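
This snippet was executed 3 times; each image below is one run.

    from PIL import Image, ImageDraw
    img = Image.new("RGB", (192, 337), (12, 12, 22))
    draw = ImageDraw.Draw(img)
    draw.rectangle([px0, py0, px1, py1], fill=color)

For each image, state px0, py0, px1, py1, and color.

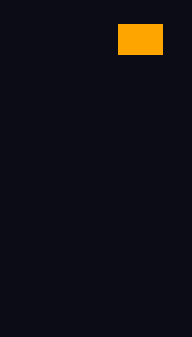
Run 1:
px0 = 118
py0 = 24
px1 = 162
py1 = 54
color = 'orange'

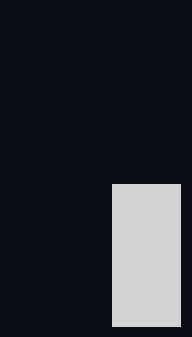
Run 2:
px0 = 112, py0 = 184, px1 = 180, py1 = 326, color = 'lightgray'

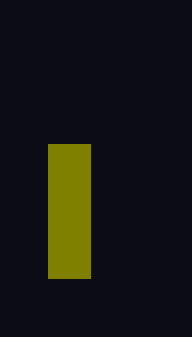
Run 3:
px0 = 48
py0 = 144
px1 = 90
py1 = 278
color = 'olive'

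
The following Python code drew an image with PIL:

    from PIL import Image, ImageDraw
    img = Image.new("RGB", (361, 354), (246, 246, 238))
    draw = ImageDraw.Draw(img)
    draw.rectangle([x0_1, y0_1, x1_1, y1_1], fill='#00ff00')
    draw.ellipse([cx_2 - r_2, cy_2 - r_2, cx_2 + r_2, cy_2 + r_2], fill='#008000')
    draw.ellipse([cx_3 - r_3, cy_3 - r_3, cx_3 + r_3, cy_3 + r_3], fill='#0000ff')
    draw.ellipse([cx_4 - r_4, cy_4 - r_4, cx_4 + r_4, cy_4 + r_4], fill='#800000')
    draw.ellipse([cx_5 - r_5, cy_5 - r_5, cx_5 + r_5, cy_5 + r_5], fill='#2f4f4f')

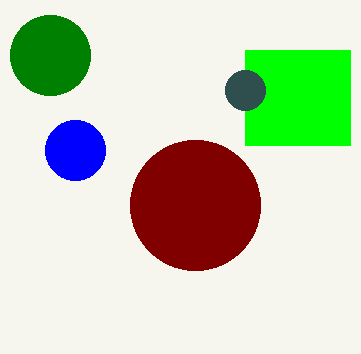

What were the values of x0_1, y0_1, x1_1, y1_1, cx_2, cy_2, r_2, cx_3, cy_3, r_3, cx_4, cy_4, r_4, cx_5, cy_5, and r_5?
x0_1 = 245, y0_1 = 50, x1_1 = 350, y1_1 = 145, cx_2 = 50, cy_2 = 55, r_2 = 40, cx_3 = 75, cy_3 = 150, r_3 = 30, cx_4 = 195, cy_4 = 205, r_4 = 65, cx_5 = 245, cy_5 = 90, r_5 = 20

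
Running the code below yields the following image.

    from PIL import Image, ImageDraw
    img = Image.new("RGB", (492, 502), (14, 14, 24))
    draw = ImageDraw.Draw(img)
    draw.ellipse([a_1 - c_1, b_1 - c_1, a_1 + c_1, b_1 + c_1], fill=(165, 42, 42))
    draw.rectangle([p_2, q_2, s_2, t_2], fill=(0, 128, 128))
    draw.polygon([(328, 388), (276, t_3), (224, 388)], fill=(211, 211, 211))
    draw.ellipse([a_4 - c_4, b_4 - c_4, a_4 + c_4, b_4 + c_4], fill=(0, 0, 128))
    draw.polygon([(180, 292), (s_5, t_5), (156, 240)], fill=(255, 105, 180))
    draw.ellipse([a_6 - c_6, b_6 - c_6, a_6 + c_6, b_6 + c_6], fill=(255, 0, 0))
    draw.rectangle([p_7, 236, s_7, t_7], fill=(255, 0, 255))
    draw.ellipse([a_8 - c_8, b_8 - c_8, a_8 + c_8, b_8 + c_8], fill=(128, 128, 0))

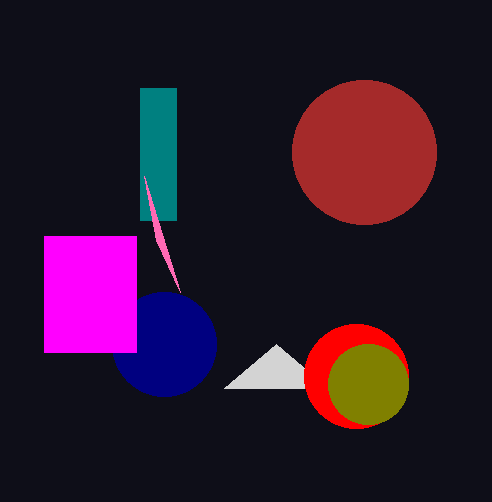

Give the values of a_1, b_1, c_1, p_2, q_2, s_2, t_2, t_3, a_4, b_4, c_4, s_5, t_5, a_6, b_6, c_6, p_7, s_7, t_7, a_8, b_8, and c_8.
a_1 = 364, b_1 = 152, c_1 = 72, p_2 = 140, q_2 = 88, s_2 = 176, t_2 = 220, t_3 = 344, a_4 = 164, b_4 = 344, c_4 = 52, s_5 = 144, t_5 = 176, a_6 = 356, b_6 = 376, c_6 = 52, p_7 = 44, s_7 = 136, t_7 = 352, a_8 = 368, b_8 = 384, c_8 = 40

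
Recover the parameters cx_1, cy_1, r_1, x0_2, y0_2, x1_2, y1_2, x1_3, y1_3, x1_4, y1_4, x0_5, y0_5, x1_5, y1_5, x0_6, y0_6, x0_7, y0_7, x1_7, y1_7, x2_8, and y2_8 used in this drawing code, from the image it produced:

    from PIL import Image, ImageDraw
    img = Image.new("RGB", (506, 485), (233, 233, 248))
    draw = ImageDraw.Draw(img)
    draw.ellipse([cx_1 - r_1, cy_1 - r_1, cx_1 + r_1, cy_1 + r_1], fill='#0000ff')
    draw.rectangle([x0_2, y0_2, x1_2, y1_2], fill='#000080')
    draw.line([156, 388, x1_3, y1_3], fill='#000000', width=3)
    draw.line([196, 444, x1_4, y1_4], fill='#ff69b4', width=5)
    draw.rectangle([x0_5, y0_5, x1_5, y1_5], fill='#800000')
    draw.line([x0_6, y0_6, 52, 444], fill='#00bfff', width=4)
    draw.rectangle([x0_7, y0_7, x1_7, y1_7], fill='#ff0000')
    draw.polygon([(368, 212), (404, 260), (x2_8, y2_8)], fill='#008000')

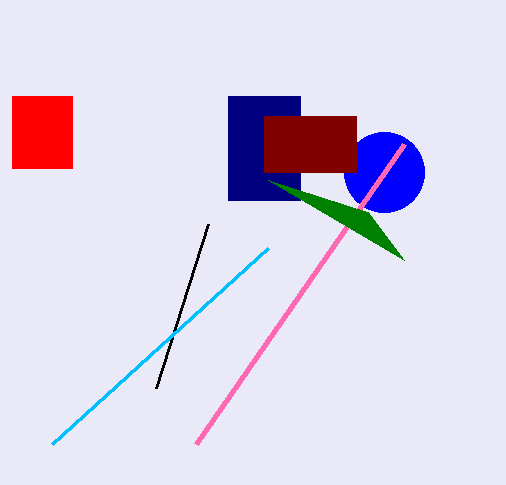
cx_1 = 384; cy_1 = 172; r_1 = 40; x0_2 = 228; y0_2 = 96; x1_2 = 300; y1_2 = 200; x1_3 = 208; y1_3 = 224; x1_4 = 404; y1_4 = 144; x0_5 = 264; y0_5 = 116; x1_5 = 356; y1_5 = 172; x0_6 = 268; y0_6 = 248; x0_7 = 12; y0_7 = 96; x1_7 = 72; y1_7 = 168; x2_8 = 268; y2_8 = 180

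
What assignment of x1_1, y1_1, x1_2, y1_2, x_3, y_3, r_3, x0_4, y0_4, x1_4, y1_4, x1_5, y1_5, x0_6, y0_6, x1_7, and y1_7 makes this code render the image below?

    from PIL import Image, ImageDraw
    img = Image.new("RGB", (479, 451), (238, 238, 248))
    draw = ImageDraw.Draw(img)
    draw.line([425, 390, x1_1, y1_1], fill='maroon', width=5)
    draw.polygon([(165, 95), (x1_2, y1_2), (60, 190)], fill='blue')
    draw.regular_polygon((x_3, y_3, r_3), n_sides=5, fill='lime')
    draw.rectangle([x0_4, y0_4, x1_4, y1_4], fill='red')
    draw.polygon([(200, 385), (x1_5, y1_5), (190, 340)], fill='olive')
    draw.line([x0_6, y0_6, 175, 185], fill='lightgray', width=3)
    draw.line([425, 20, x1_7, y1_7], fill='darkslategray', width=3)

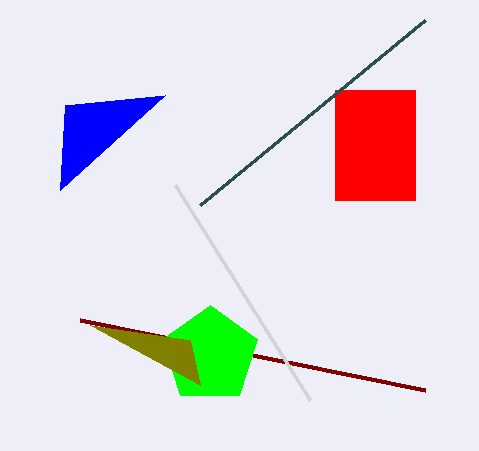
x1_1 = 80
y1_1 = 320
x1_2 = 65
y1_2 = 105
x_3 = 210
y_3 = 355
r_3 = 50
x0_4 = 335
y0_4 = 90
x1_4 = 415
y1_4 = 200
x1_5 = 90
y1_5 = 325
x0_6 = 310
y0_6 = 400
x1_7 = 200
y1_7 = 205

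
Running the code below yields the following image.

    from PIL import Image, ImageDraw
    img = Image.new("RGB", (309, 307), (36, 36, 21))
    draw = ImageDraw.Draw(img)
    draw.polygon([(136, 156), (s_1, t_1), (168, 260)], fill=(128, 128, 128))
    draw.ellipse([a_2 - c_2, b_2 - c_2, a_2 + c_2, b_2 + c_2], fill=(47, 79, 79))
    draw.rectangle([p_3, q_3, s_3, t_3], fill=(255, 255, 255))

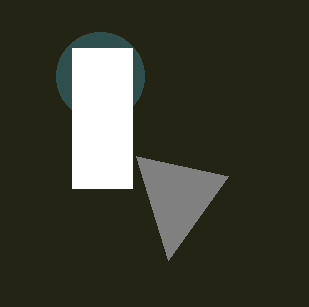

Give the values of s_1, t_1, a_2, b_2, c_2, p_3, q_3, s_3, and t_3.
s_1 = 228
t_1 = 176
a_2 = 100
b_2 = 76
c_2 = 44
p_3 = 72
q_3 = 48
s_3 = 132
t_3 = 188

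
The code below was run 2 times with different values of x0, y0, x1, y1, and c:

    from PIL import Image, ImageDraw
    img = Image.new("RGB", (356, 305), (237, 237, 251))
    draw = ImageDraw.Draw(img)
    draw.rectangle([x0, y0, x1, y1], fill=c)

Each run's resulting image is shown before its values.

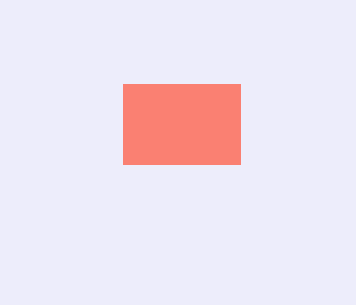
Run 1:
x0 = 123, y0 = 84, x1 = 240, y1 = 164, c = 'salmon'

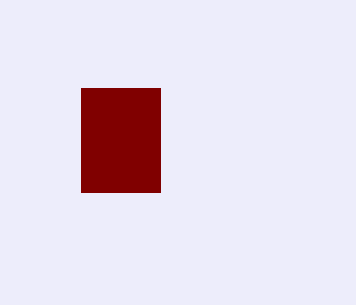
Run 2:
x0 = 81; y0 = 88; x1 = 160; y1 = 192; c = 'maroon'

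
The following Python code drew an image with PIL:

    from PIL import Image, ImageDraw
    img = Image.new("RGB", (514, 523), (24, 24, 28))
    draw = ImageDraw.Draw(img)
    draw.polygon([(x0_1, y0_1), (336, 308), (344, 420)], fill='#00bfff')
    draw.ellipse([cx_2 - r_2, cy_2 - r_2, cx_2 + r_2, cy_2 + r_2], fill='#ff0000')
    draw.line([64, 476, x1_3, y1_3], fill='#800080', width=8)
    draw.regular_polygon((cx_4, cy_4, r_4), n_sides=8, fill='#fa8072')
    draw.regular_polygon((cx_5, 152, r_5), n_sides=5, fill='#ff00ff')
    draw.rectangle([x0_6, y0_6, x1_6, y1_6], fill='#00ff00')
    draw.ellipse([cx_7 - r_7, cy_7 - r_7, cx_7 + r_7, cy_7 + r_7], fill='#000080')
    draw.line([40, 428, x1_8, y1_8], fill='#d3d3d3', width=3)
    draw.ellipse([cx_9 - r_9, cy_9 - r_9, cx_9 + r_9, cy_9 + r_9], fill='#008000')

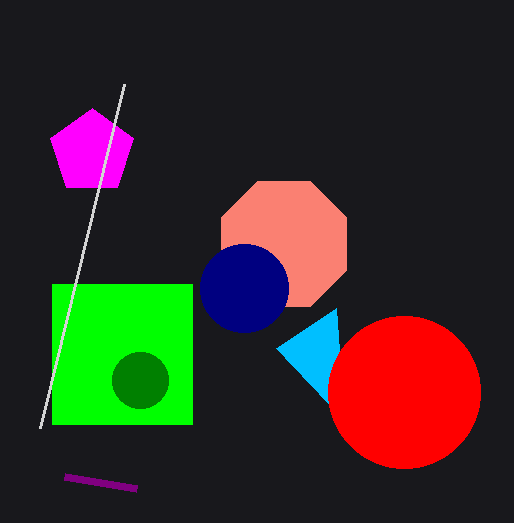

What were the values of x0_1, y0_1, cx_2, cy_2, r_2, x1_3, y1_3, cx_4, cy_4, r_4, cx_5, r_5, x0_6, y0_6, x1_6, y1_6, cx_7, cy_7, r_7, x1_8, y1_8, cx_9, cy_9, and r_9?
x0_1 = 276, y0_1 = 348, cx_2 = 404, cy_2 = 392, r_2 = 76, x1_3 = 136, y1_3 = 488, cx_4 = 284, cy_4 = 244, r_4 = 68, cx_5 = 92, r_5 = 44, x0_6 = 52, y0_6 = 284, x1_6 = 192, y1_6 = 424, cx_7 = 244, cy_7 = 288, r_7 = 44, x1_8 = 124, y1_8 = 84, cx_9 = 140, cy_9 = 380, r_9 = 28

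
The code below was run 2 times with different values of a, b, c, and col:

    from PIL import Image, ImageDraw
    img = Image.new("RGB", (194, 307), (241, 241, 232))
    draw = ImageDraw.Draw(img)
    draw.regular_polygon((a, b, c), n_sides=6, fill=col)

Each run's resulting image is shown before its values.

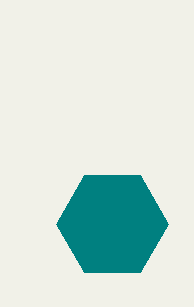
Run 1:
a = 112; b = 224; c = 56; col = 'teal'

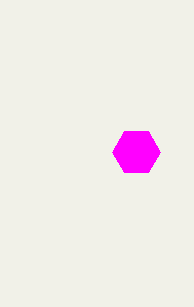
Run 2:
a = 136; b = 152; c = 24; col = 'magenta'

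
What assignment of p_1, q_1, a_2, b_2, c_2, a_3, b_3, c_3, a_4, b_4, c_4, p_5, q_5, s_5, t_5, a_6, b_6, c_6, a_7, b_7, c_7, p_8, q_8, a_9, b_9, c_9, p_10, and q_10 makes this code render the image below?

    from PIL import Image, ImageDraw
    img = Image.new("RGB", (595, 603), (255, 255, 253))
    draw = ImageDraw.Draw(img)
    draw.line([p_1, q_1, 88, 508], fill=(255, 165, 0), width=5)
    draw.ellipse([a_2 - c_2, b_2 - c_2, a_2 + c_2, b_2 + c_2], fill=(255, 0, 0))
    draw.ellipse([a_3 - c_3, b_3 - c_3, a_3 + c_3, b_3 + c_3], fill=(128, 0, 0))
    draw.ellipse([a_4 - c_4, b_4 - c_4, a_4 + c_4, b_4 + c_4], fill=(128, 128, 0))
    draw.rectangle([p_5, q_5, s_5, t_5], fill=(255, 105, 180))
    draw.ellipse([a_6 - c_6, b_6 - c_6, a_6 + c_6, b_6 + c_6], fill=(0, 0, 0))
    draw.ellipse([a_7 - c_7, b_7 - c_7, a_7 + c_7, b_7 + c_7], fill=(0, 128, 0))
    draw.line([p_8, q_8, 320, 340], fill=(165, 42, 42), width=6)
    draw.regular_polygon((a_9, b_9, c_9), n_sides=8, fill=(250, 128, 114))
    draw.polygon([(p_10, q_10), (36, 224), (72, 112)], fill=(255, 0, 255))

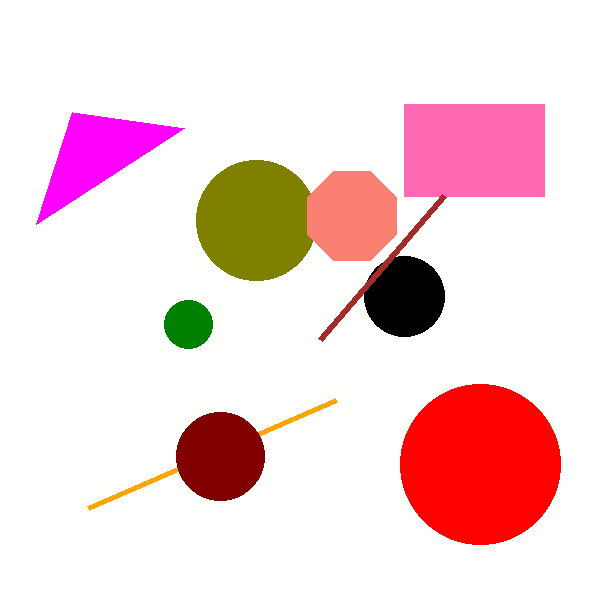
p_1 = 336
q_1 = 400
a_2 = 480
b_2 = 464
c_2 = 80
a_3 = 220
b_3 = 456
c_3 = 44
a_4 = 256
b_4 = 220
c_4 = 60
p_5 = 404
q_5 = 104
s_5 = 544
t_5 = 196
a_6 = 404
b_6 = 296
c_6 = 40
a_7 = 188
b_7 = 324
c_7 = 24
p_8 = 444
q_8 = 196
a_9 = 352
b_9 = 216
c_9 = 48
p_10 = 184
q_10 = 128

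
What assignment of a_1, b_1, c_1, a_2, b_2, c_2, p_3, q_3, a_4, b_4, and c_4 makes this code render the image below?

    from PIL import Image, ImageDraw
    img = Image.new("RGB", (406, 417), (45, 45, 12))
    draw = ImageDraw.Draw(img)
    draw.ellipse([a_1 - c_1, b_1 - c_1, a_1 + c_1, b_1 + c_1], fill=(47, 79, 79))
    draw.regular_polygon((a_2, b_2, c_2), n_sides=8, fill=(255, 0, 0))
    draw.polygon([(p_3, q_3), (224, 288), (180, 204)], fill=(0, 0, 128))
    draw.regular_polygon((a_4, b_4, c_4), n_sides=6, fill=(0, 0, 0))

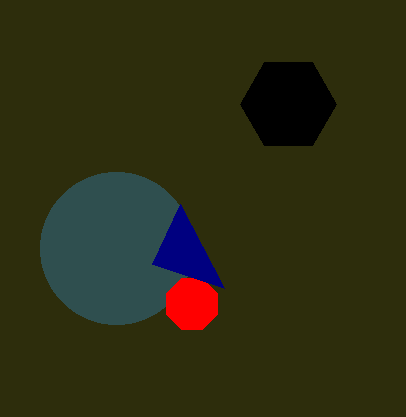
a_1 = 116; b_1 = 248; c_1 = 76; a_2 = 192; b_2 = 304; c_2 = 28; p_3 = 152; q_3 = 264; a_4 = 288; b_4 = 104; c_4 = 48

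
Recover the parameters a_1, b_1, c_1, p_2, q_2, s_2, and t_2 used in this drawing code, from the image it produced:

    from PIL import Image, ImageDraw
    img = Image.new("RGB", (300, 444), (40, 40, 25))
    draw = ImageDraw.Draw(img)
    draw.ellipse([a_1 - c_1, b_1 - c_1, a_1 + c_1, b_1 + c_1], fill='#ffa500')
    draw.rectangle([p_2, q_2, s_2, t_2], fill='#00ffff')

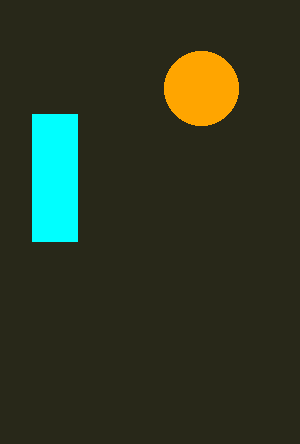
a_1 = 201; b_1 = 88; c_1 = 37; p_2 = 32; q_2 = 114; s_2 = 77; t_2 = 241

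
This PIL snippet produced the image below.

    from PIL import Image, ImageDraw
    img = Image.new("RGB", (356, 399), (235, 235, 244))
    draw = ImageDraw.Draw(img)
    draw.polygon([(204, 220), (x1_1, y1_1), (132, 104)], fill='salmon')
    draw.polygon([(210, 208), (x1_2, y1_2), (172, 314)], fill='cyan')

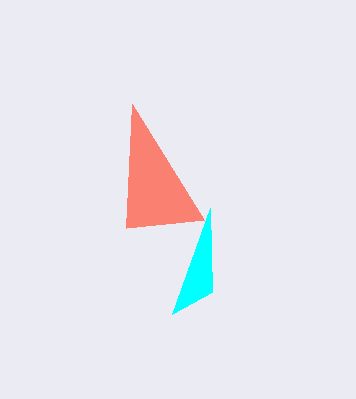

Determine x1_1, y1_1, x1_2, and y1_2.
x1_1 = 126, y1_1 = 228, x1_2 = 212, y1_2 = 292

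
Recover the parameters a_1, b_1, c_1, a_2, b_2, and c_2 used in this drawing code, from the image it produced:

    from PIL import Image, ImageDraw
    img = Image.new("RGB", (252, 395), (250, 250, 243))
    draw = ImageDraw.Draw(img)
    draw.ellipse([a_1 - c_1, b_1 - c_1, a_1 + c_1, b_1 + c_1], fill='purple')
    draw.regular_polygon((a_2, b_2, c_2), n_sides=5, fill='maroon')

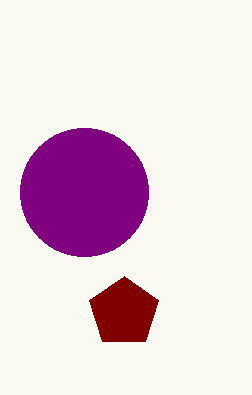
a_1 = 84; b_1 = 192; c_1 = 64; a_2 = 124; b_2 = 312; c_2 = 36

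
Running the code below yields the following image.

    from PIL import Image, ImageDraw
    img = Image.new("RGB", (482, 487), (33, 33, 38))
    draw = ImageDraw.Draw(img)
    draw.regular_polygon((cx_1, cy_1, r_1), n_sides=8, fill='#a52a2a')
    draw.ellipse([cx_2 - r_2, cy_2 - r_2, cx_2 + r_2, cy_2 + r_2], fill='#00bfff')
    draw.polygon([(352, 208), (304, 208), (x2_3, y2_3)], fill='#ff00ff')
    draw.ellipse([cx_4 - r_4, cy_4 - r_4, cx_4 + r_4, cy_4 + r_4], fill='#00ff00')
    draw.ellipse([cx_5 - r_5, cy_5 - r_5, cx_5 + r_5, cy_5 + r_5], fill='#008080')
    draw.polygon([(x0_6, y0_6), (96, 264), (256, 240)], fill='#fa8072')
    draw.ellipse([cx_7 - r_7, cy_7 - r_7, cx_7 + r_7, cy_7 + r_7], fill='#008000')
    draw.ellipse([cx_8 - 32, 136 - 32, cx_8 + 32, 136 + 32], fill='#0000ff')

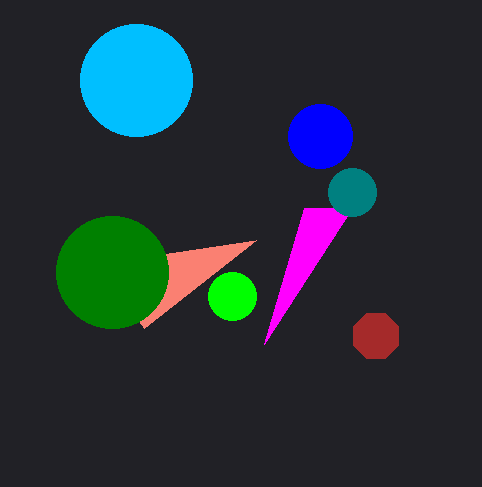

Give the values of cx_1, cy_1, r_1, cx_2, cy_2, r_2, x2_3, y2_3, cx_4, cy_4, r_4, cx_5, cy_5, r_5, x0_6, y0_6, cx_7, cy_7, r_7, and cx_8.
cx_1 = 376, cy_1 = 336, r_1 = 24, cx_2 = 136, cy_2 = 80, r_2 = 56, x2_3 = 264, y2_3 = 344, cx_4 = 232, cy_4 = 296, r_4 = 24, cx_5 = 352, cy_5 = 192, r_5 = 24, x0_6 = 144, y0_6 = 328, cx_7 = 112, cy_7 = 272, r_7 = 56, cx_8 = 320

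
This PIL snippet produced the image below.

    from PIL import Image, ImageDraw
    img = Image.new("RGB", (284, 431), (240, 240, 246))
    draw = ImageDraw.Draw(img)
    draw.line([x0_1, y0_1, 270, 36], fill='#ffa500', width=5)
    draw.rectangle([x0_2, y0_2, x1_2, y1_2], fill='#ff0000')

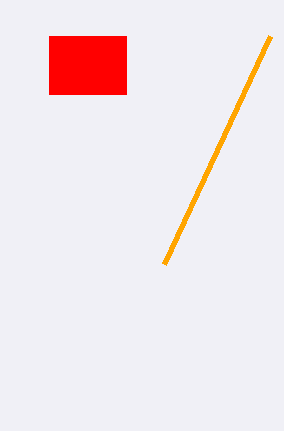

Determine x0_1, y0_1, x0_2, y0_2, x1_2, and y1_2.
x0_1 = 164, y0_1 = 264, x0_2 = 49, y0_2 = 36, x1_2 = 126, y1_2 = 94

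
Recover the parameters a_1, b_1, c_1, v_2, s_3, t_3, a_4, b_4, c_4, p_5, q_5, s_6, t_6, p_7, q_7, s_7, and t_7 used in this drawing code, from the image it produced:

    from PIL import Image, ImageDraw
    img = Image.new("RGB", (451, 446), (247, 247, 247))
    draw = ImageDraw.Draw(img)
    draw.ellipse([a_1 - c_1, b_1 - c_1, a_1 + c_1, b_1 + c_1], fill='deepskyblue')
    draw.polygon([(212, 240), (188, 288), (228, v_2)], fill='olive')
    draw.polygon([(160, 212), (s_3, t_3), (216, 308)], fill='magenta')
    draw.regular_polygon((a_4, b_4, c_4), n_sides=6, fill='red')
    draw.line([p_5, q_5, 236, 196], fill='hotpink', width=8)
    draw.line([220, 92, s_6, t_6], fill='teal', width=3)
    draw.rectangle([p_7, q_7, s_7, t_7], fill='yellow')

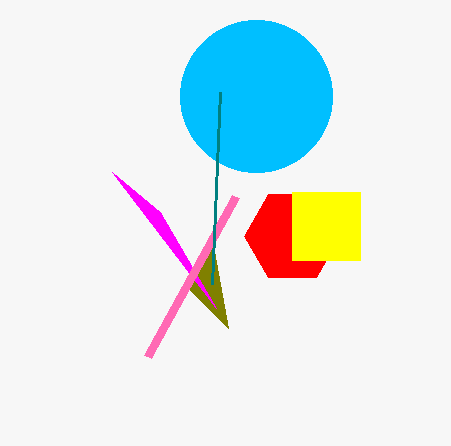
a_1 = 256, b_1 = 96, c_1 = 76, v_2 = 328, s_3 = 112, t_3 = 172, a_4 = 292, b_4 = 236, c_4 = 48, p_5 = 148, q_5 = 356, s_6 = 212, t_6 = 284, p_7 = 292, q_7 = 192, s_7 = 360, t_7 = 260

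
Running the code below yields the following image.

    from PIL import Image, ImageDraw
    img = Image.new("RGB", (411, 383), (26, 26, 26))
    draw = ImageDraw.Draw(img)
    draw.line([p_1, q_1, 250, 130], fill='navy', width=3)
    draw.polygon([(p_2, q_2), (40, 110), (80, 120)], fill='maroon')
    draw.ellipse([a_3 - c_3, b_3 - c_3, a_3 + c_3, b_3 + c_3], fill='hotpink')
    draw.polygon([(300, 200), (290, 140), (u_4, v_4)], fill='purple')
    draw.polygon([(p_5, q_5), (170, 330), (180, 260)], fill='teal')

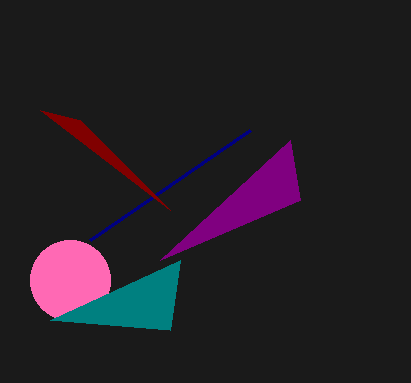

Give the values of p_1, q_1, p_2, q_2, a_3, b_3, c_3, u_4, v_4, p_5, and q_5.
p_1 = 90; q_1 = 240; p_2 = 170; q_2 = 210; a_3 = 70; b_3 = 280; c_3 = 40; u_4 = 160; v_4 = 260; p_5 = 50; q_5 = 320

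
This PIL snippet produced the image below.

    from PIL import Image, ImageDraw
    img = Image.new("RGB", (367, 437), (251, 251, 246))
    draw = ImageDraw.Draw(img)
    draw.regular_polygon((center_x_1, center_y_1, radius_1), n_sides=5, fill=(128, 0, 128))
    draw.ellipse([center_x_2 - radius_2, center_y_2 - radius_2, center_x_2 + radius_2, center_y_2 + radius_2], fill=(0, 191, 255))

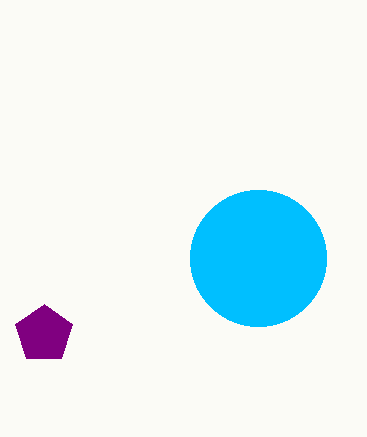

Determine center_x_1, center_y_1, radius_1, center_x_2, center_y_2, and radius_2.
center_x_1 = 44
center_y_1 = 334
radius_1 = 30
center_x_2 = 258
center_y_2 = 258
radius_2 = 68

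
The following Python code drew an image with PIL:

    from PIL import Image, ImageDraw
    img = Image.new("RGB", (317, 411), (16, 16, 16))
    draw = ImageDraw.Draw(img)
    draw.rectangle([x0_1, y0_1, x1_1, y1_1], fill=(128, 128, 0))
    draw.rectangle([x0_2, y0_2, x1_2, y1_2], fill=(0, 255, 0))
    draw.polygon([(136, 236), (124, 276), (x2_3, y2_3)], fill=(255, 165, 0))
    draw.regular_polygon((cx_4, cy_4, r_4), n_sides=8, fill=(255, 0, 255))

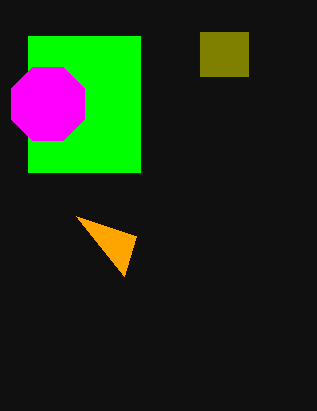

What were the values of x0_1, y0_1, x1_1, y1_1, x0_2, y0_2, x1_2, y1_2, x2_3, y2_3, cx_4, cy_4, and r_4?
x0_1 = 200
y0_1 = 32
x1_1 = 248
y1_1 = 76
x0_2 = 28
y0_2 = 36
x1_2 = 140
y1_2 = 172
x2_3 = 76
y2_3 = 216
cx_4 = 48
cy_4 = 104
r_4 = 40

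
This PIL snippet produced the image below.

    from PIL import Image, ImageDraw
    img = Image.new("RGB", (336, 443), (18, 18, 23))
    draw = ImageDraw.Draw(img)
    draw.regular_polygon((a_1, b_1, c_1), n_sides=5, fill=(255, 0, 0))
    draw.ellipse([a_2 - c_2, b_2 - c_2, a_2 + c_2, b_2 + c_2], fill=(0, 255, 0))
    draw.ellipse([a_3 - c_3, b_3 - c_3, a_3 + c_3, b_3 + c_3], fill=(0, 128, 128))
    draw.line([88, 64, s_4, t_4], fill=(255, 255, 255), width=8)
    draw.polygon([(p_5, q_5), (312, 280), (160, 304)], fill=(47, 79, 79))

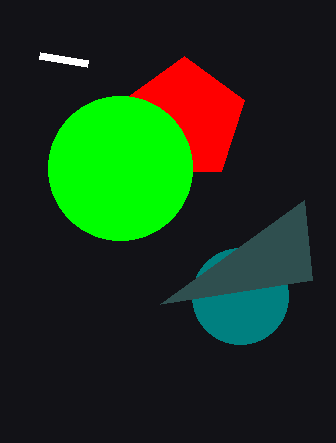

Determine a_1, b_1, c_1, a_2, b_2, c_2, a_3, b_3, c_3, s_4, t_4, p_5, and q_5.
a_1 = 184
b_1 = 120
c_1 = 64
a_2 = 120
b_2 = 168
c_2 = 72
a_3 = 240
b_3 = 296
c_3 = 48
s_4 = 40
t_4 = 56
p_5 = 304
q_5 = 200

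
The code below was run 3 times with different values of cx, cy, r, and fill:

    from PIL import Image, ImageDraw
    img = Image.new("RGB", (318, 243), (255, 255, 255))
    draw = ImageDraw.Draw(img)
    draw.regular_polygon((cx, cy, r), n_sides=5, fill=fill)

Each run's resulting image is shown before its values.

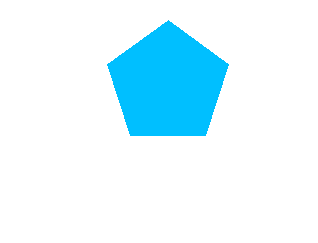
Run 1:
cx = 168
cy = 84
r = 64
fill = 'deepskyblue'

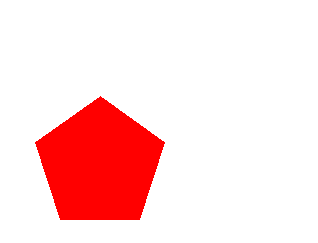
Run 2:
cx = 100
cy = 164
r = 68
fill = 'red'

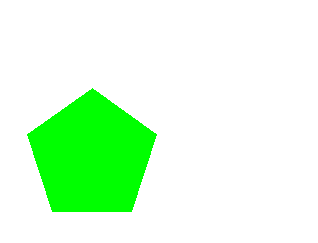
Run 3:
cx = 92
cy = 156
r = 68
fill = 'lime'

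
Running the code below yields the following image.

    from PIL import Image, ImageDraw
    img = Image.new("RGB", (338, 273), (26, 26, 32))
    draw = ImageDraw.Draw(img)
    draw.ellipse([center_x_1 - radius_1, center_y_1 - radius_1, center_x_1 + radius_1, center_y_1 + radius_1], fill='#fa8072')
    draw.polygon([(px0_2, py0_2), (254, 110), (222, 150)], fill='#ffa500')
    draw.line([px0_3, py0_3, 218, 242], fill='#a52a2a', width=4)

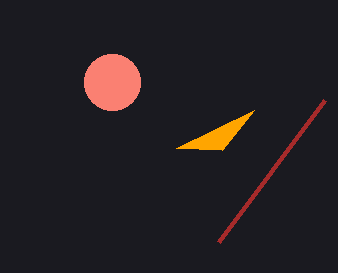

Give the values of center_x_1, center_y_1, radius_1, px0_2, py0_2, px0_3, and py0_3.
center_x_1 = 112; center_y_1 = 82; radius_1 = 28; px0_2 = 176; py0_2 = 148; px0_3 = 324; py0_3 = 100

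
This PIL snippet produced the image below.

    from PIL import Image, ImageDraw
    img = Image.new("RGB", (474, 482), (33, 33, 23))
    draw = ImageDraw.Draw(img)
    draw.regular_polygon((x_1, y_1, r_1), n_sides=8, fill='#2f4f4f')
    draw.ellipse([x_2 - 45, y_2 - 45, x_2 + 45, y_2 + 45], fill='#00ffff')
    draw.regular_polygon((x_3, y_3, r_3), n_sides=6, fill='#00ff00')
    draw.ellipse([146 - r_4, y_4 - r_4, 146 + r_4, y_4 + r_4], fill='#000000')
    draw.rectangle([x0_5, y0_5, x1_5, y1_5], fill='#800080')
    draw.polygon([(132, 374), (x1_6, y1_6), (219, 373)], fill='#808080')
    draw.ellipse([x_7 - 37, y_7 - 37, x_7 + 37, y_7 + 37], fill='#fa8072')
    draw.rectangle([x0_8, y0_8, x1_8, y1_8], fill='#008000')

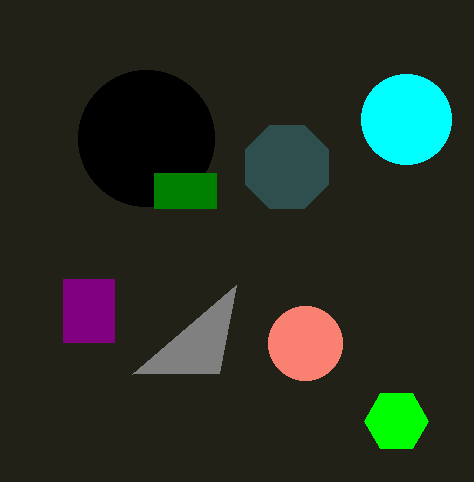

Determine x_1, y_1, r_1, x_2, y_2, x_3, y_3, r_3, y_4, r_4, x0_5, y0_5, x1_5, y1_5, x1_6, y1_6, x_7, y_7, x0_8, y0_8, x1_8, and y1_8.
x_1 = 287; y_1 = 167; r_1 = 45; x_2 = 406; y_2 = 119; x_3 = 396; y_3 = 421; r_3 = 32; y_4 = 138; r_4 = 68; x0_5 = 63; y0_5 = 279; x1_5 = 114; y1_5 = 342; x1_6 = 236; y1_6 = 285; x_7 = 305; y_7 = 343; x0_8 = 154; y0_8 = 173; x1_8 = 216; y1_8 = 208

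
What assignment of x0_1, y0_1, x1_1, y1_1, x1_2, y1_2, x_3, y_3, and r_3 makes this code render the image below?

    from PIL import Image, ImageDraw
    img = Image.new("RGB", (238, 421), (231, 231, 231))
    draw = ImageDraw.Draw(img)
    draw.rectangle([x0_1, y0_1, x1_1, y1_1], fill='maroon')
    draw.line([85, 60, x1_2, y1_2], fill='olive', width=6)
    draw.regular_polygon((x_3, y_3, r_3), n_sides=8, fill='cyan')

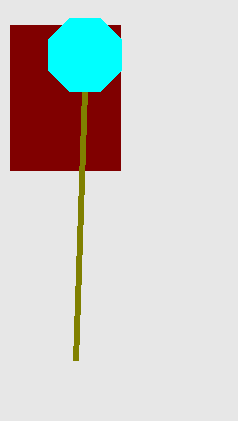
x0_1 = 10; y0_1 = 25; x1_1 = 120; y1_1 = 170; x1_2 = 75; y1_2 = 360; x_3 = 85; y_3 = 55; r_3 = 40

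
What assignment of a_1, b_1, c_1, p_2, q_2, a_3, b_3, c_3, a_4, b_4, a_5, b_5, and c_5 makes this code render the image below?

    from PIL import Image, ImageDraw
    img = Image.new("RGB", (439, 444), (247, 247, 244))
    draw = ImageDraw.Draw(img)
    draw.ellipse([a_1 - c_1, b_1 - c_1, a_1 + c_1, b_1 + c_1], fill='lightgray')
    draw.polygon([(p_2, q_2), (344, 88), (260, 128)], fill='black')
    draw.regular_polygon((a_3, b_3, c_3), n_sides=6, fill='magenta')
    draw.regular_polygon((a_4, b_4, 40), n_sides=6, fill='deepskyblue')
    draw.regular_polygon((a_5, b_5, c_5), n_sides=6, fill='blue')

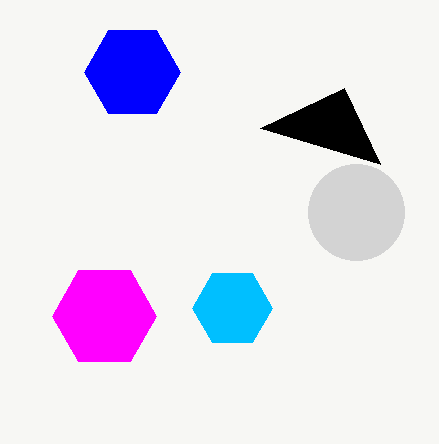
a_1 = 356, b_1 = 212, c_1 = 48, p_2 = 380, q_2 = 164, a_3 = 104, b_3 = 316, c_3 = 52, a_4 = 232, b_4 = 308, a_5 = 132, b_5 = 72, c_5 = 48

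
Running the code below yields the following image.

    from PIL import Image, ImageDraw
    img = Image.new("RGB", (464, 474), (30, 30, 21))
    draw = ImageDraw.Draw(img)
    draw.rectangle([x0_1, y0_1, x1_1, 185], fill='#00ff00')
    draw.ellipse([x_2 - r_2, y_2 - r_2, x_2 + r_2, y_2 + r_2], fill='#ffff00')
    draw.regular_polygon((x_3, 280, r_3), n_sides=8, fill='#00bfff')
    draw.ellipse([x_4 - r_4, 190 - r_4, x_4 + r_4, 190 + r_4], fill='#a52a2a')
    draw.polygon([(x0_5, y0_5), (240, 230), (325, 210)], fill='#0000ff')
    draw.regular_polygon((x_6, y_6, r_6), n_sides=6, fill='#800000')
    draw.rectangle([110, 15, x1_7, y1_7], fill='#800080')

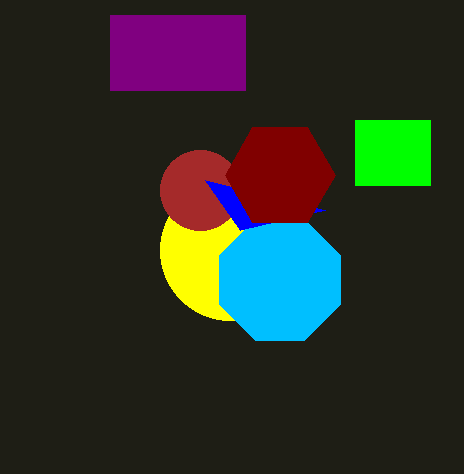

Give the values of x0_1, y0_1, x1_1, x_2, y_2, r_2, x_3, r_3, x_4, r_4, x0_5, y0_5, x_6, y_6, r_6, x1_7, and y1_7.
x0_1 = 355, y0_1 = 120, x1_1 = 430, x_2 = 230, y_2 = 250, r_2 = 70, x_3 = 280, r_3 = 65, x_4 = 200, r_4 = 40, x0_5 = 205, y0_5 = 180, x_6 = 280, y_6 = 175, r_6 = 55, x1_7 = 245, y1_7 = 90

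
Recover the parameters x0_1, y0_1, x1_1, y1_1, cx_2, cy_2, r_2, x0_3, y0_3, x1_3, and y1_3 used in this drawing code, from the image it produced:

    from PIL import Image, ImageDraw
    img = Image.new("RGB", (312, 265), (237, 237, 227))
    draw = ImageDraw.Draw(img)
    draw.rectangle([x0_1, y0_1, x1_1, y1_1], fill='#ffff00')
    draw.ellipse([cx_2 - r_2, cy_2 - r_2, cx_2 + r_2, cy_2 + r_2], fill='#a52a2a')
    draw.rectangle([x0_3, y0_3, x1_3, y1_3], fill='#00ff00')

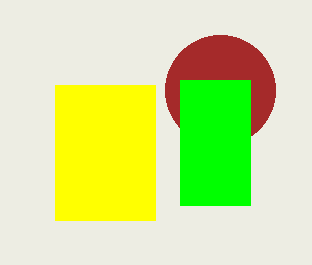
x0_1 = 55, y0_1 = 85, x1_1 = 155, y1_1 = 220, cx_2 = 220, cy_2 = 90, r_2 = 55, x0_3 = 180, y0_3 = 80, x1_3 = 250, y1_3 = 205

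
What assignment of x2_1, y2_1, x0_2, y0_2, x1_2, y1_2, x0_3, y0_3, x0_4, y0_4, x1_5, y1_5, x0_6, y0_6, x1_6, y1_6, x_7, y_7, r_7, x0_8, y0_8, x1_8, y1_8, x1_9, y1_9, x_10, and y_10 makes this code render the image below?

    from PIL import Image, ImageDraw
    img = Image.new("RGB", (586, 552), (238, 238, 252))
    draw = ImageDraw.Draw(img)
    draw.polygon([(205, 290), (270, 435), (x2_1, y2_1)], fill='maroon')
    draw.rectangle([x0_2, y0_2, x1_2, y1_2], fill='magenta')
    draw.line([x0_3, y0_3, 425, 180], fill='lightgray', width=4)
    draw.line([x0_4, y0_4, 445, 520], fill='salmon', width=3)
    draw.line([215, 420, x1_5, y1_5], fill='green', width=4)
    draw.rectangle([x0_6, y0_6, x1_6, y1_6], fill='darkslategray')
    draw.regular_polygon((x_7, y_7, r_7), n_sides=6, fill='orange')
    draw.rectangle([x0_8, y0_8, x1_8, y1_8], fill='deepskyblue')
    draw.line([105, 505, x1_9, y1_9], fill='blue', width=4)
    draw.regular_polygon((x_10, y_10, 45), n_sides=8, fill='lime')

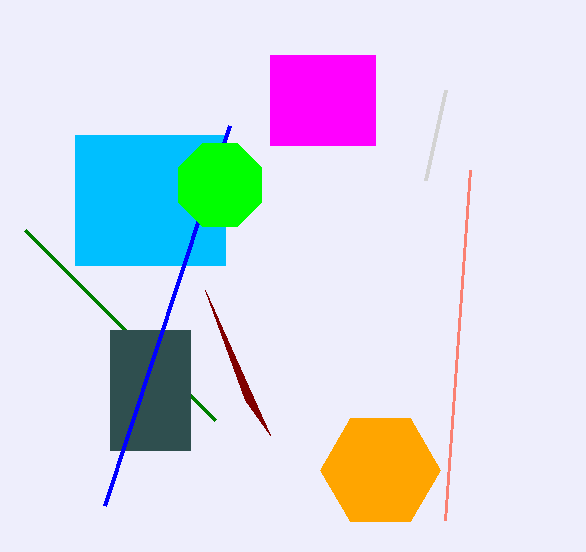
x2_1 = 245
y2_1 = 400
x0_2 = 270
y0_2 = 55
x1_2 = 375
y1_2 = 145
x0_3 = 445
y0_3 = 90
x0_4 = 470
y0_4 = 170
x1_5 = 25
y1_5 = 230
x0_6 = 110
y0_6 = 330
x1_6 = 190
y1_6 = 450
x_7 = 380
y_7 = 470
r_7 = 60
x0_8 = 75
y0_8 = 135
x1_8 = 225
y1_8 = 265
x1_9 = 230
y1_9 = 125
x_10 = 220
y_10 = 185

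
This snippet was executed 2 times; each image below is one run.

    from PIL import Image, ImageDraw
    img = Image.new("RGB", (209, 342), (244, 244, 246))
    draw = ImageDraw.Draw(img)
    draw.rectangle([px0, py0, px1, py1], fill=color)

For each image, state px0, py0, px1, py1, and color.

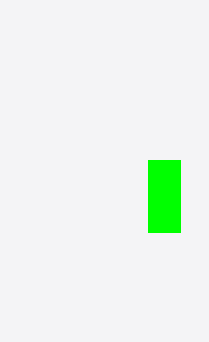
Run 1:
px0 = 148; py0 = 160; px1 = 180; py1 = 232; color = 'lime'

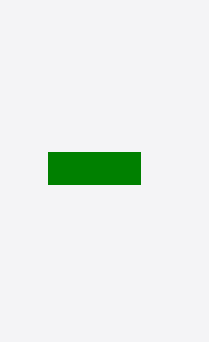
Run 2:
px0 = 48, py0 = 152, px1 = 140, py1 = 184, color = 'green'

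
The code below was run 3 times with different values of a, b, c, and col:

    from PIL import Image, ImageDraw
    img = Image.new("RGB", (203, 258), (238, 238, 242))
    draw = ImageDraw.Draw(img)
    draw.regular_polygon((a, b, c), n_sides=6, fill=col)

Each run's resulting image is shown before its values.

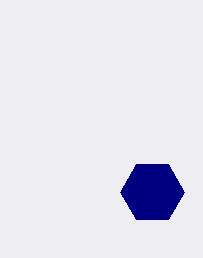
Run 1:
a = 152; b = 192; c = 32; col = 'navy'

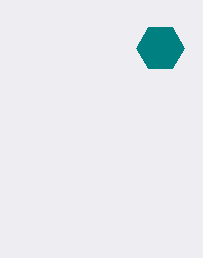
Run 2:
a = 160, b = 48, c = 24, col = 'teal'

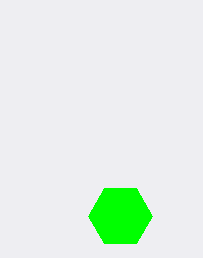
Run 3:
a = 120; b = 216; c = 32; col = 'lime'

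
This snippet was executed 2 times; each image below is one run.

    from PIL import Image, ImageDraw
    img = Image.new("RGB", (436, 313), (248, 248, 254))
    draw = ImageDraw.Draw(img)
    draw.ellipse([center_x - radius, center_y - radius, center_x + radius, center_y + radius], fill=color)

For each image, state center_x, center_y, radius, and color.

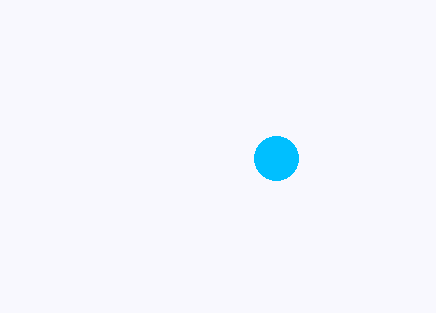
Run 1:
center_x = 276
center_y = 158
radius = 22
color = 'deepskyblue'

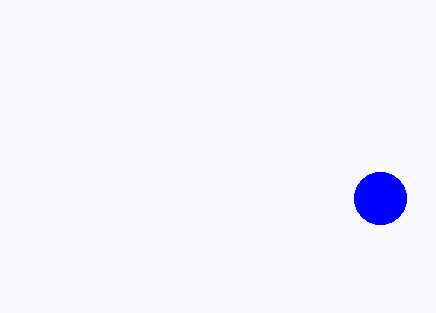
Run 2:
center_x = 380
center_y = 198
radius = 26
color = 'blue'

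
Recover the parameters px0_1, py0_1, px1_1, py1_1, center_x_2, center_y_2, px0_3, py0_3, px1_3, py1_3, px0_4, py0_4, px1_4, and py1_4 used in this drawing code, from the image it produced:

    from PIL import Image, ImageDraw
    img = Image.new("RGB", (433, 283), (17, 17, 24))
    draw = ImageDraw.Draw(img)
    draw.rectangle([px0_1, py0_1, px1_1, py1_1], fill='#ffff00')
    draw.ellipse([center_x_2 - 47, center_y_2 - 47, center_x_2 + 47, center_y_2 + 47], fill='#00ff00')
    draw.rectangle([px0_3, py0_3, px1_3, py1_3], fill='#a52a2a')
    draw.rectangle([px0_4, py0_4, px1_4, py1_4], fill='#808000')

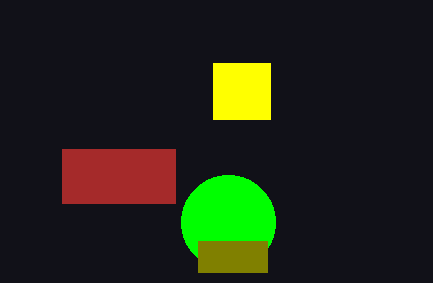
px0_1 = 213
py0_1 = 63
px1_1 = 270
py1_1 = 119
center_x_2 = 228
center_y_2 = 222
px0_3 = 62
py0_3 = 149
px1_3 = 175
py1_3 = 203
px0_4 = 198
py0_4 = 241
px1_4 = 267
py1_4 = 272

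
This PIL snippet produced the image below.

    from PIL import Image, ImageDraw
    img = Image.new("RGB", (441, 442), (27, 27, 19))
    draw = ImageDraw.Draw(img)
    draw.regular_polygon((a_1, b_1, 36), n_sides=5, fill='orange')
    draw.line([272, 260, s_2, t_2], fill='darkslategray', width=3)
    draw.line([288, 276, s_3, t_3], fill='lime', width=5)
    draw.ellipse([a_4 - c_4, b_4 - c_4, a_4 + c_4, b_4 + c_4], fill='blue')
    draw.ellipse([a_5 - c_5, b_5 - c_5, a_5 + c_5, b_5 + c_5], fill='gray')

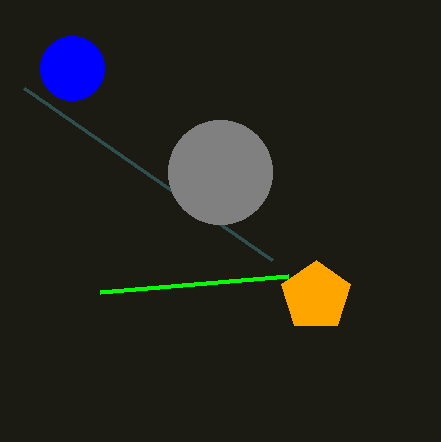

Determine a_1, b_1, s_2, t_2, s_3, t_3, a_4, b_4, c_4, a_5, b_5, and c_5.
a_1 = 316; b_1 = 296; s_2 = 24; t_2 = 88; s_3 = 100; t_3 = 292; a_4 = 72; b_4 = 68; c_4 = 32; a_5 = 220; b_5 = 172; c_5 = 52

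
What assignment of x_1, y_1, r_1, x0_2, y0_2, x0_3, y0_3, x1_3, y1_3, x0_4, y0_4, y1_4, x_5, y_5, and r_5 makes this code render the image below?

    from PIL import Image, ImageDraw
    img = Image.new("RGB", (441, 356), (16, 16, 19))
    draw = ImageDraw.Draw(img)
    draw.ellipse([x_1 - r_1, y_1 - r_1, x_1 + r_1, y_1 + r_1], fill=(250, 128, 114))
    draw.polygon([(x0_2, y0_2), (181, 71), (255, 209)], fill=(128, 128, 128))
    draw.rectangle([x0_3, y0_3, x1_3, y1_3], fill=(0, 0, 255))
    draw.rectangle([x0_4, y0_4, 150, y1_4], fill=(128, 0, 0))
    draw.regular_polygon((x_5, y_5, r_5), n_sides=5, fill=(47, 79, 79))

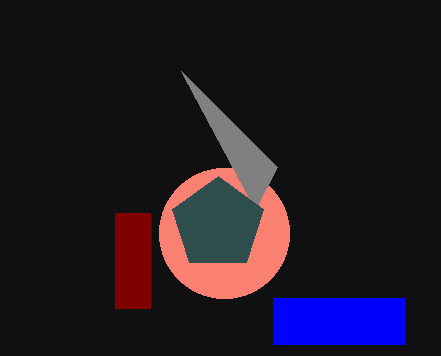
x_1 = 224; y_1 = 233; r_1 = 65; x0_2 = 277; y0_2 = 167; x0_3 = 273; y0_3 = 298; x1_3 = 405; y1_3 = 344; x0_4 = 115; y0_4 = 213; y1_4 = 308; x_5 = 218; y_5 = 224; r_5 = 48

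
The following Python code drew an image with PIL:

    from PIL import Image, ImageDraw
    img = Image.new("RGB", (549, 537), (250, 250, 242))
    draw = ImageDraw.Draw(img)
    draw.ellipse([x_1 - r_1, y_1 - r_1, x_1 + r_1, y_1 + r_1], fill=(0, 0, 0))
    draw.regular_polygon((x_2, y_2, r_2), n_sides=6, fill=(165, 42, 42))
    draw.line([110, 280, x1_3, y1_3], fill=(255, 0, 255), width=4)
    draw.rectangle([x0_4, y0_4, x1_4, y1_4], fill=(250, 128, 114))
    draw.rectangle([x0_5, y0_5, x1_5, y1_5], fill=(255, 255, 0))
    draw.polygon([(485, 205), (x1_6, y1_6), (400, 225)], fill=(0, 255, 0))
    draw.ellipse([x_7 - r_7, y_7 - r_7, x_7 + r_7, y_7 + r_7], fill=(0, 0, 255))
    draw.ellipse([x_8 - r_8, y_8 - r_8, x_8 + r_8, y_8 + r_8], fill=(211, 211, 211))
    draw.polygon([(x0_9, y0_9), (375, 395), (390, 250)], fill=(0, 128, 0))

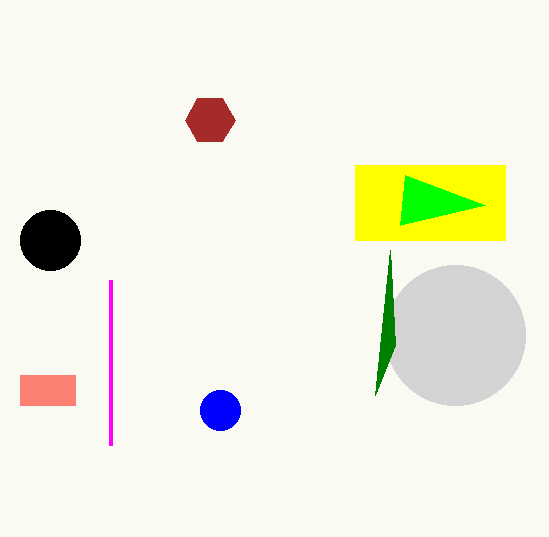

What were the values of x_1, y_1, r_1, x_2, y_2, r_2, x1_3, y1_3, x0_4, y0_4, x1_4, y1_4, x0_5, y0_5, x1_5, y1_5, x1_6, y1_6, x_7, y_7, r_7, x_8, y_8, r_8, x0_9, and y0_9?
x_1 = 50, y_1 = 240, r_1 = 30, x_2 = 210, y_2 = 120, r_2 = 25, x1_3 = 110, y1_3 = 445, x0_4 = 20, y0_4 = 375, x1_4 = 75, y1_4 = 405, x0_5 = 355, y0_5 = 165, x1_5 = 505, y1_5 = 240, x1_6 = 405, y1_6 = 175, x_7 = 220, y_7 = 410, r_7 = 20, x_8 = 455, y_8 = 335, r_8 = 70, x0_9 = 395, y0_9 = 345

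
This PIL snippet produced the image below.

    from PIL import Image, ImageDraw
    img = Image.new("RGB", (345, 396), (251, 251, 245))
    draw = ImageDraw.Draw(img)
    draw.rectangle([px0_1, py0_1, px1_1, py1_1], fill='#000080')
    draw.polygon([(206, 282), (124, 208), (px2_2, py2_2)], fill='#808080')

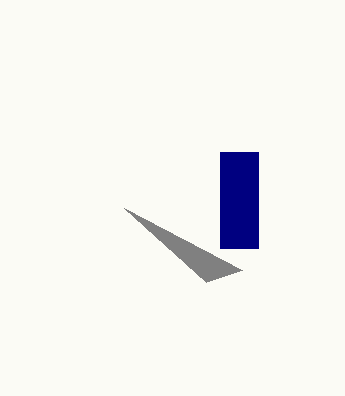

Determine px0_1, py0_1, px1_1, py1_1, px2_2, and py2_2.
px0_1 = 220
py0_1 = 152
px1_1 = 258
py1_1 = 248
px2_2 = 242
py2_2 = 270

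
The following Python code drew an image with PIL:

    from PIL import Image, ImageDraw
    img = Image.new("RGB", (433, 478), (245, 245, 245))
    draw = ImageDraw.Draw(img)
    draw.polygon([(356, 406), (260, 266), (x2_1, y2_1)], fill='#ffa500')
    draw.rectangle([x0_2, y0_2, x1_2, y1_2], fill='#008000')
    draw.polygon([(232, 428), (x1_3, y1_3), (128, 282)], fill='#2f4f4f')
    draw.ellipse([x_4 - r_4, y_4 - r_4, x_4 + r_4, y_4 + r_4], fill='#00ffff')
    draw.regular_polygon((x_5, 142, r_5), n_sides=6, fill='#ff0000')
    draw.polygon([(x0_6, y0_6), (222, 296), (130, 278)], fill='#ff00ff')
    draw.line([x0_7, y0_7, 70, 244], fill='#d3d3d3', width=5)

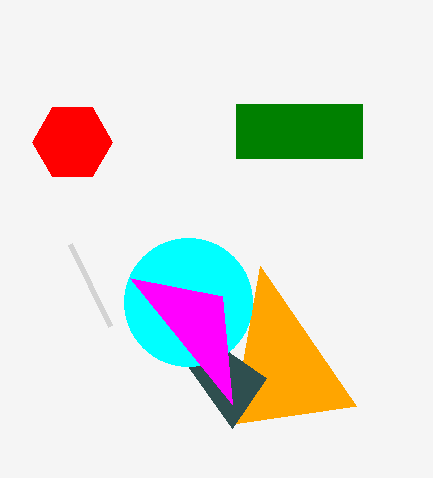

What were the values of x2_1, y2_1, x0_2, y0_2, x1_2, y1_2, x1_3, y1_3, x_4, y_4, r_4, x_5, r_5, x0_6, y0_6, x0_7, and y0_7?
x2_1 = 232; y2_1 = 424; x0_2 = 236; y0_2 = 104; x1_2 = 362; y1_2 = 158; x1_3 = 266; y1_3 = 378; x_4 = 188; y_4 = 302; r_4 = 64; x_5 = 72; r_5 = 40; x0_6 = 232; y0_6 = 404; x0_7 = 110; y0_7 = 326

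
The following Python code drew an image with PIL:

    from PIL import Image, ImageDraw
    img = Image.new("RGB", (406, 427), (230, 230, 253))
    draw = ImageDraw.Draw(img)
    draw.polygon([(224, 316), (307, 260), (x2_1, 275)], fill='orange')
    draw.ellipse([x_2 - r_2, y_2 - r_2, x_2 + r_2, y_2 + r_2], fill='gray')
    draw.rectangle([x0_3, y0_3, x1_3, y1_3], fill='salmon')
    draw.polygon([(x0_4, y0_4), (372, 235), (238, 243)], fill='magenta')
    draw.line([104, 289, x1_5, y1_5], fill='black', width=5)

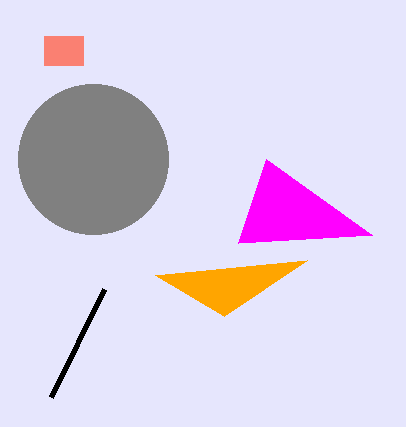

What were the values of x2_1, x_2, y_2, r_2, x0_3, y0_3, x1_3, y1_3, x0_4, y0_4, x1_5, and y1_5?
x2_1 = 155, x_2 = 93, y_2 = 159, r_2 = 75, x0_3 = 44, y0_3 = 36, x1_3 = 83, y1_3 = 65, x0_4 = 266, y0_4 = 159, x1_5 = 51, y1_5 = 397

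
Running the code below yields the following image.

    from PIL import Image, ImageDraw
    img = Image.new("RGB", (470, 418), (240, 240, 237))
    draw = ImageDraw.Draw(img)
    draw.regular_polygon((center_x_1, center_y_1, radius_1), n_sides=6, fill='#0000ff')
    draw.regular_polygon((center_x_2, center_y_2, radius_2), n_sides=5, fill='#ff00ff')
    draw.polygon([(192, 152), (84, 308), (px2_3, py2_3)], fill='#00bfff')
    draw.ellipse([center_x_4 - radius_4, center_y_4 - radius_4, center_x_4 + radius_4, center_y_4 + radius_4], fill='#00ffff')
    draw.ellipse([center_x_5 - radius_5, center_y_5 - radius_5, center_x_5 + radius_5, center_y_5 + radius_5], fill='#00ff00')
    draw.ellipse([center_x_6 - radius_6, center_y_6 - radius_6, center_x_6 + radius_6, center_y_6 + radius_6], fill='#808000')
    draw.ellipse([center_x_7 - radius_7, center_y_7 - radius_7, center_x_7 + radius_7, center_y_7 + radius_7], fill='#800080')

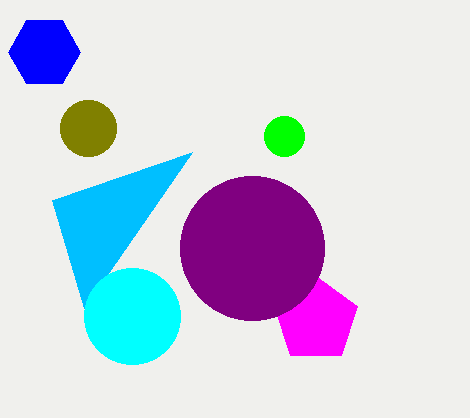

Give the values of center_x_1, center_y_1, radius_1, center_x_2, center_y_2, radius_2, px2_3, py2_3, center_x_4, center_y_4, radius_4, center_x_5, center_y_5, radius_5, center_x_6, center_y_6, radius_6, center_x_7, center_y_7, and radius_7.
center_x_1 = 44
center_y_1 = 52
radius_1 = 36
center_x_2 = 316
center_y_2 = 320
radius_2 = 44
px2_3 = 52
py2_3 = 200
center_x_4 = 132
center_y_4 = 316
radius_4 = 48
center_x_5 = 284
center_y_5 = 136
radius_5 = 20
center_x_6 = 88
center_y_6 = 128
radius_6 = 28
center_x_7 = 252
center_y_7 = 248
radius_7 = 72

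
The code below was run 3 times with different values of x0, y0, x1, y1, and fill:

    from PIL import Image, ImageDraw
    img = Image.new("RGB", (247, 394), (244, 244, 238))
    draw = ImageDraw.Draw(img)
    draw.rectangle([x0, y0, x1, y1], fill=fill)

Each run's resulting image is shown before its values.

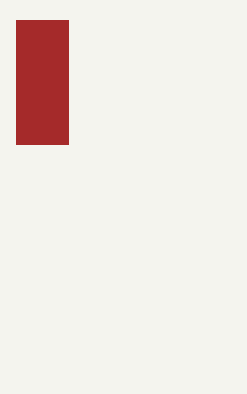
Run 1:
x0 = 16, y0 = 20, x1 = 68, y1 = 144, fill = 'brown'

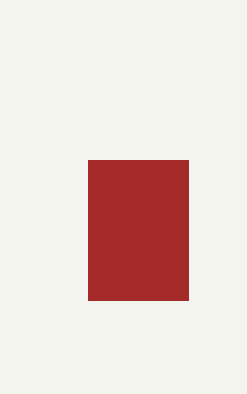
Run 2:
x0 = 88
y0 = 160
x1 = 188
y1 = 300
fill = 'brown'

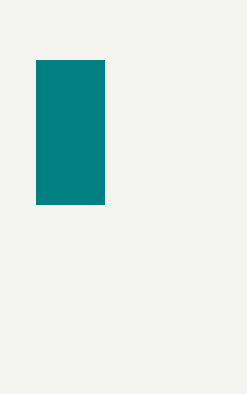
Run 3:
x0 = 36, y0 = 60, x1 = 104, y1 = 204, fill = 'teal'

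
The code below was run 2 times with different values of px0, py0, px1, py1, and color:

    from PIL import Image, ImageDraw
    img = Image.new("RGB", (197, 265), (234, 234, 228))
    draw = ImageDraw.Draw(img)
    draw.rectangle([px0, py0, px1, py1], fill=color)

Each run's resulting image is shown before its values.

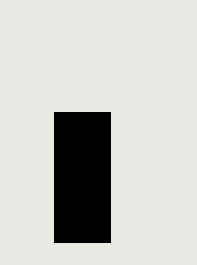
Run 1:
px0 = 54; py0 = 112; px1 = 110; py1 = 242; color = 'black'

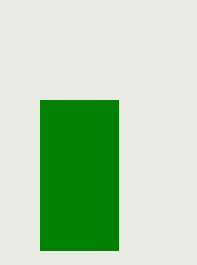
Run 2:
px0 = 40
py0 = 100
px1 = 118
py1 = 250
color = 'green'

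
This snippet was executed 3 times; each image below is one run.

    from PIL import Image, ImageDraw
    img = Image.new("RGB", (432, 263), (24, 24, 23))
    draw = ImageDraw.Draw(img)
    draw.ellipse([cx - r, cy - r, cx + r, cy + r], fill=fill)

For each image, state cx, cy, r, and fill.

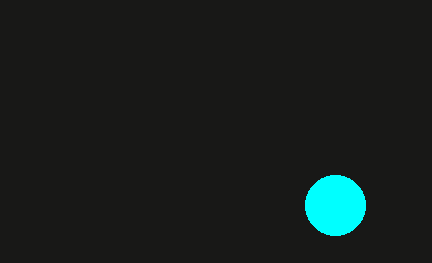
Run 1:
cx = 335, cy = 205, r = 30, fill = 'cyan'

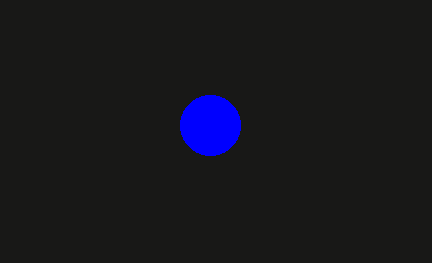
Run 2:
cx = 210
cy = 125
r = 30
fill = 'blue'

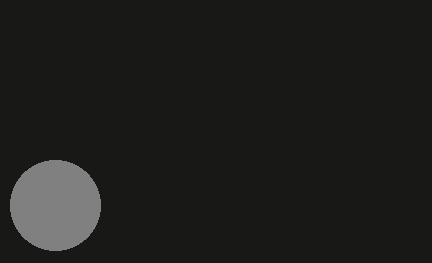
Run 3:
cx = 55; cy = 205; r = 45; fill = 'gray'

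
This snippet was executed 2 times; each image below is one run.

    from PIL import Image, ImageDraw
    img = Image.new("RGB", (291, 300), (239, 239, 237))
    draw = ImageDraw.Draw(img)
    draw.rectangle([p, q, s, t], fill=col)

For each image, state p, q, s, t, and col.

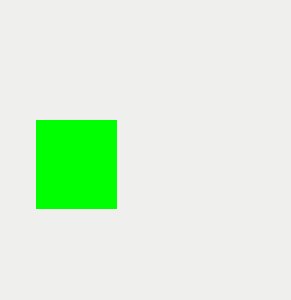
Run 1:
p = 36; q = 120; s = 116; t = 208; col = 'lime'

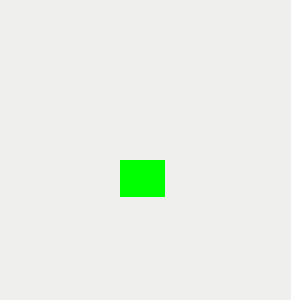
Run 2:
p = 120
q = 160
s = 164
t = 196
col = 'lime'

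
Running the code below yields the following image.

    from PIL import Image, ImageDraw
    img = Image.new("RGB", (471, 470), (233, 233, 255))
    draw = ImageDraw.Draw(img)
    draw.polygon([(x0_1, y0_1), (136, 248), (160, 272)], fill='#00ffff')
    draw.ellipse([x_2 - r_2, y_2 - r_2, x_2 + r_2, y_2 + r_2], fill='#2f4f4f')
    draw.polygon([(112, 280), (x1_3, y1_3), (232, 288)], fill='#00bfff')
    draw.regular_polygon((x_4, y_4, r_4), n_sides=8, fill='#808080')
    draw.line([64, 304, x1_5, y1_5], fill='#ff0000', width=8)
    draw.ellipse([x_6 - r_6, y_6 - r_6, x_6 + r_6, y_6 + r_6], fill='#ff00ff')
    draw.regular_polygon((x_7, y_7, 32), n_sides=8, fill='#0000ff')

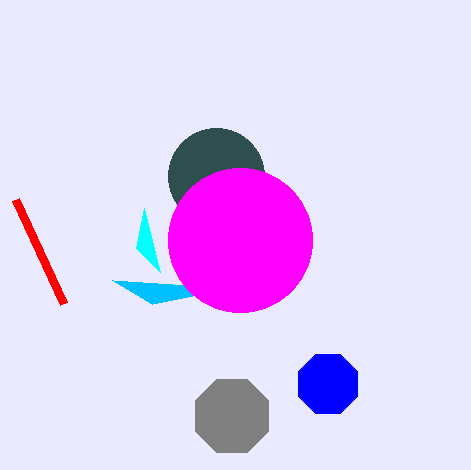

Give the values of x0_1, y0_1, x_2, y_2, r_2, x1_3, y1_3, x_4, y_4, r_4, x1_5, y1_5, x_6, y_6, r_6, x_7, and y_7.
x0_1 = 144, y0_1 = 208, x_2 = 216, y_2 = 176, r_2 = 48, x1_3 = 152, y1_3 = 304, x_4 = 232, y_4 = 416, r_4 = 40, x1_5 = 16, y1_5 = 200, x_6 = 240, y_6 = 240, r_6 = 72, x_7 = 328, y_7 = 384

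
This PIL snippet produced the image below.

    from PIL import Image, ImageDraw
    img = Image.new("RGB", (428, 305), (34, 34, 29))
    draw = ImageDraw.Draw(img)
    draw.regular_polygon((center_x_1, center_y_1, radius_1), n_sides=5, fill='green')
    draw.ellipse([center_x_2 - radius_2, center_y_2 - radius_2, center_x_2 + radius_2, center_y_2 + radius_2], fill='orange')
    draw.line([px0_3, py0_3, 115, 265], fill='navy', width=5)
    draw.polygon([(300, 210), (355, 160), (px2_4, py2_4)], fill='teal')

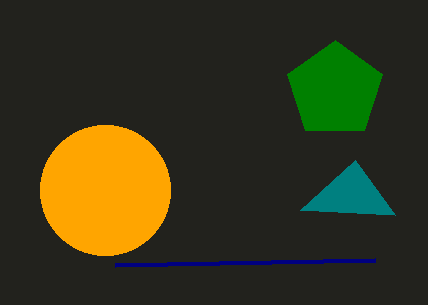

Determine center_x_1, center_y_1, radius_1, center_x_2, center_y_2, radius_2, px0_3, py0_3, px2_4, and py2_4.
center_x_1 = 335; center_y_1 = 90; radius_1 = 50; center_x_2 = 105; center_y_2 = 190; radius_2 = 65; px0_3 = 375; py0_3 = 260; px2_4 = 395; py2_4 = 215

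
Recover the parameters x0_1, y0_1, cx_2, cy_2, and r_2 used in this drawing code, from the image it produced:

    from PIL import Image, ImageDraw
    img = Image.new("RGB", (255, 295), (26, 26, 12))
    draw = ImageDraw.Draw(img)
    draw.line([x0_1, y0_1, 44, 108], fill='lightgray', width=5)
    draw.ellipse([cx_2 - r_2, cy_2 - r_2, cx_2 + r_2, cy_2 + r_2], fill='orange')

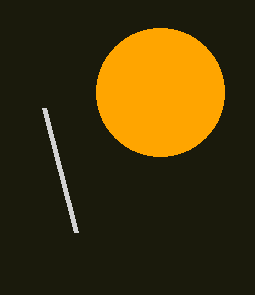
x0_1 = 76; y0_1 = 232; cx_2 = 160; cy_2 = 92; r_2 = 64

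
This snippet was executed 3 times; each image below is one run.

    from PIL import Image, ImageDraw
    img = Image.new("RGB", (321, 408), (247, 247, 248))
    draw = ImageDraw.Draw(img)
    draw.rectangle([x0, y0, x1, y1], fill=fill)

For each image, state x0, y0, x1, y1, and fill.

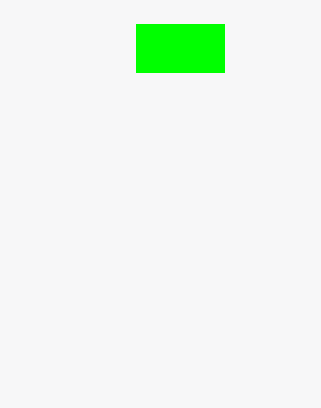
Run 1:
x0 = 136
y0 = 24
x1 = 224
y1 = 72
fill = 'lime'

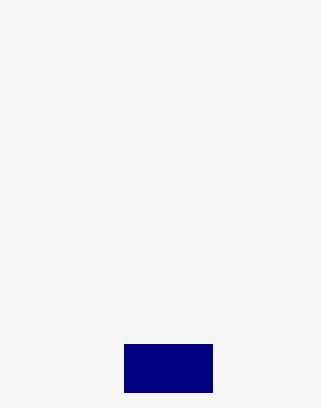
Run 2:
x0 = 124; y0 = 344; x1 = 212; y1 = 392; fill = 'navy'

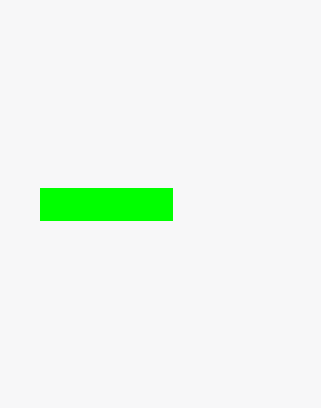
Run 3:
x0 = 40
y0 = 188
x1 = 172
y1 = 220
fill = 'lime'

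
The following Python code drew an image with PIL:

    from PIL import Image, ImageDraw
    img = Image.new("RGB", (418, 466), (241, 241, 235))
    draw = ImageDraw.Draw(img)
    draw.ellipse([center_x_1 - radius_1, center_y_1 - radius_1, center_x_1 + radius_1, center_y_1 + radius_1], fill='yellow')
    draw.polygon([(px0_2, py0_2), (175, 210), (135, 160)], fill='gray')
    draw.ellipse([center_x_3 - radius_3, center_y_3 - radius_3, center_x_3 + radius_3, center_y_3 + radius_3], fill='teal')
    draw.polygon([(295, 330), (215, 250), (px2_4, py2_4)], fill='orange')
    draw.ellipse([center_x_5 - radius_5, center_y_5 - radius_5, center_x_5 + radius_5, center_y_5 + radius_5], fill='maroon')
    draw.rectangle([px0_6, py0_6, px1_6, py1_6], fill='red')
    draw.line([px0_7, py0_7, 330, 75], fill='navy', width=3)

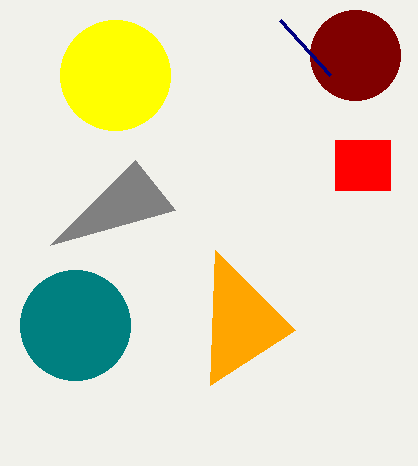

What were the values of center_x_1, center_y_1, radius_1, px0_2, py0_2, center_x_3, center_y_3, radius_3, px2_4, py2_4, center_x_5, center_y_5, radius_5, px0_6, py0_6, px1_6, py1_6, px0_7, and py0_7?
center_x_1 = 115; center_y_1 = 75; radius_1 = 55; px0_2 = 50; py0_2 = 245; center_x_3 = 75; center_y_3 = 325; radius_3 = 55; px2_4 = 210; py2_4 = 385; center_x_5 = 355; center_y_5 = 55; radius_5 = 45; px0_6 = 335; py0_6 = 140; px1_6 = 390; py1_6 = 190; px0_7 = 280; py0_7 = 20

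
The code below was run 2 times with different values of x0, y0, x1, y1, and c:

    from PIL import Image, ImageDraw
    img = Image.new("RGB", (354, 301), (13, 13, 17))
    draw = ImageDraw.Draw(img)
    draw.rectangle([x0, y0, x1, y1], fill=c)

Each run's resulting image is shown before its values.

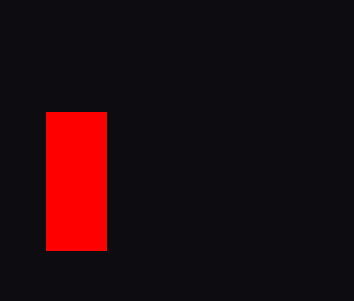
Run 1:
x0 = 46, y0 = 112, x1 = 106, y1 = 250, c = 'red'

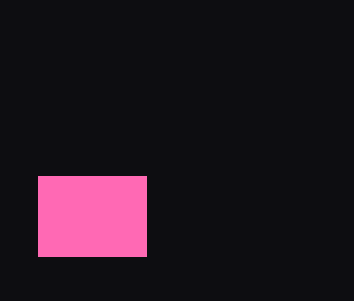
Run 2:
x0 = 38
y0 = 176
x1 = 146
y1 = 256
c = 'hotpink'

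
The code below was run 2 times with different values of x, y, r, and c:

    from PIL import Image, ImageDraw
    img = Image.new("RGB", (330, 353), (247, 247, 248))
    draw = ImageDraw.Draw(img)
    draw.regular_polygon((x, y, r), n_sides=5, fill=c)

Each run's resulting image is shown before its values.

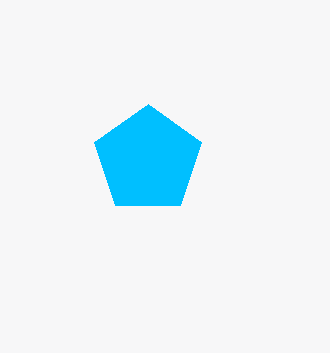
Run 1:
x = 148
y = 160
r = 56
c = 'deepskyblue'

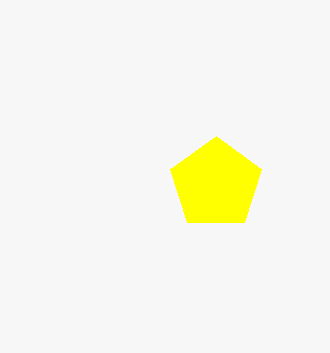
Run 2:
x = 216; y = 184; r = 48; c = 'yellow'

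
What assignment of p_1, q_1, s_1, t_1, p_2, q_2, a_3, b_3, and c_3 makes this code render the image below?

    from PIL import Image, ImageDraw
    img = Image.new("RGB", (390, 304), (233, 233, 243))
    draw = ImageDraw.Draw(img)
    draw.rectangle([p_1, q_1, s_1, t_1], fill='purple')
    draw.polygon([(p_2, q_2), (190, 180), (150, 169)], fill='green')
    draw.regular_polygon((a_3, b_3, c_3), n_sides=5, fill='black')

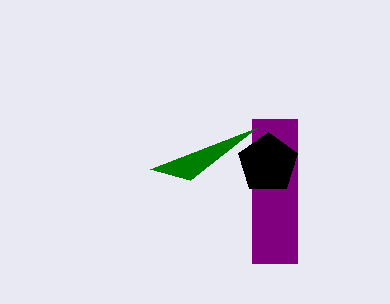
p_1 = 252
q_1 = 119
s_1 = 297
t_1 = 263
p_2 = 256
q_2 = 128
a_3 = 268
b_3 = 163
c_3 = 31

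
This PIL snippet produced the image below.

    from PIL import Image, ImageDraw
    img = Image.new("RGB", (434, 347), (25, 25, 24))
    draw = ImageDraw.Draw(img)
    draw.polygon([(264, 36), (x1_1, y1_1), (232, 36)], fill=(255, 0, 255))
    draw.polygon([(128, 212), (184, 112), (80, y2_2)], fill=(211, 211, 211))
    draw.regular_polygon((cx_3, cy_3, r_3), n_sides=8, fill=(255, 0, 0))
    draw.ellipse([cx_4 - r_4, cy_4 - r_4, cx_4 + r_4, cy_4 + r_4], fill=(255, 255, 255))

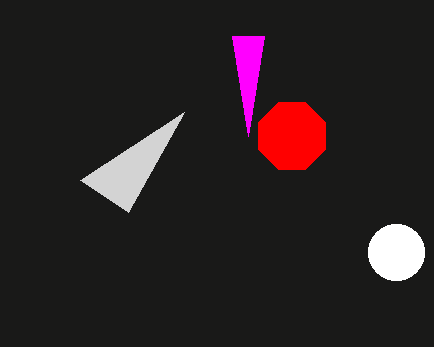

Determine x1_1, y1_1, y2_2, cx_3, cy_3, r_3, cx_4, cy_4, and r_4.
x1_1 = 248
y1_1 = 136
y2_2 = 180
cx_3 = 292
cy_3 = 136
r_3 = 36
cx_4 = 396
cy_4 = 252
r_4 = 28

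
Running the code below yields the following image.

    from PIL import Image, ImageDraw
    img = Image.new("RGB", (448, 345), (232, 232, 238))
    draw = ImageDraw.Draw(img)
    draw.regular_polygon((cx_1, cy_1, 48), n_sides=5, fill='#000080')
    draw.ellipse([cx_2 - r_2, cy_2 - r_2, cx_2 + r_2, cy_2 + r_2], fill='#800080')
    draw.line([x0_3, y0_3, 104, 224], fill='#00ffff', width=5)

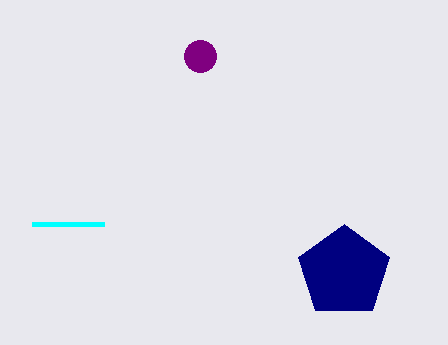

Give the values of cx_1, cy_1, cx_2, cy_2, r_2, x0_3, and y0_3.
cx_1 = 344
cy_1 = 272
cx_2 = 200
cy_2 = 56
r_2 = 16
x0_3 = 32
y0_3 = 224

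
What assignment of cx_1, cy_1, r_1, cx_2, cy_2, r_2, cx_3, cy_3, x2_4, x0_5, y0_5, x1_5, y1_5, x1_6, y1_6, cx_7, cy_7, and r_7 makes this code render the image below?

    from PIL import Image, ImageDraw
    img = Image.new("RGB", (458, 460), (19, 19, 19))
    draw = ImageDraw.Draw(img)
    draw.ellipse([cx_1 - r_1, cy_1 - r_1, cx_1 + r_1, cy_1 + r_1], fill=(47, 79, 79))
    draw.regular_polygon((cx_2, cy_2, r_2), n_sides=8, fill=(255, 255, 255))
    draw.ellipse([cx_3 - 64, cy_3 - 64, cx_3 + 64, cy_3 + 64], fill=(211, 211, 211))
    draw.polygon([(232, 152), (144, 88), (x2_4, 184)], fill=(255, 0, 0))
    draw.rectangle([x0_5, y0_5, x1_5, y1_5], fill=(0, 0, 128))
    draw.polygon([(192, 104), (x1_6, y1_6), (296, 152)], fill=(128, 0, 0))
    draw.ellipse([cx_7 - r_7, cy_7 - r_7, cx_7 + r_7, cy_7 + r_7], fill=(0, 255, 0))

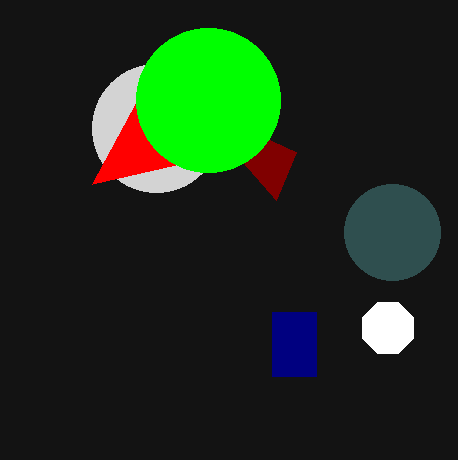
cx_1 = 392, cy_1 = 232, r_1 = 48, cx_2 = 388, cy_2 = 328, r_2 = 28, cx_3 = 156, cy_3 = 128, x2_4 = 92, x0_5 = 272, y0_5 = 312, x1_5 = 316, y1_5 = 376, x1_6 = 276, y1_6 = 200, cx_7 = 208, cy_7 = 100, r_7 = 72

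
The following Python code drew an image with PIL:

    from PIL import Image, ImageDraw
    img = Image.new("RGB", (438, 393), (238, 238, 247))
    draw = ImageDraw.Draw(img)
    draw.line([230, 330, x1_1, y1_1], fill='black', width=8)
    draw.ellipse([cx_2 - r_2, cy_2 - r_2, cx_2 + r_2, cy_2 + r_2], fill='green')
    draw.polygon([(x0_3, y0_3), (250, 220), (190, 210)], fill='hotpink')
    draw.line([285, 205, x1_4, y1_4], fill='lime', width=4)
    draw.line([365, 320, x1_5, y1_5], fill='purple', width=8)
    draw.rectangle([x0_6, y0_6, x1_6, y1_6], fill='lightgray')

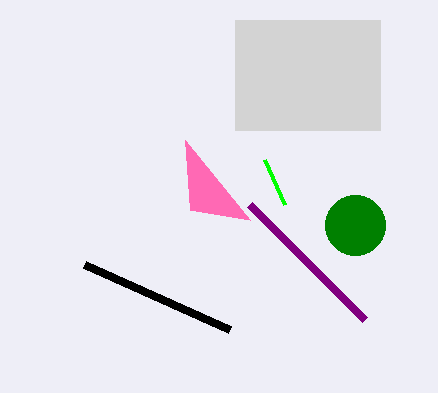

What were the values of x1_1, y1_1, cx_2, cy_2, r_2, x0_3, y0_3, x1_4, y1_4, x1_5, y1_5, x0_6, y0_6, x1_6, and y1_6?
x1_1 = 85
y1_1 = 265
cx_2 = 355
cy_2 = 225
r_2 = 30
x0_3 = 185
y0_3 = 140
x1_4 = 265
y1_4 = 160
x1_5 = 250
y1_5 = 205
x0_6 = 235
y0_6 = 20
x1_6 = 380
y1_6 = 130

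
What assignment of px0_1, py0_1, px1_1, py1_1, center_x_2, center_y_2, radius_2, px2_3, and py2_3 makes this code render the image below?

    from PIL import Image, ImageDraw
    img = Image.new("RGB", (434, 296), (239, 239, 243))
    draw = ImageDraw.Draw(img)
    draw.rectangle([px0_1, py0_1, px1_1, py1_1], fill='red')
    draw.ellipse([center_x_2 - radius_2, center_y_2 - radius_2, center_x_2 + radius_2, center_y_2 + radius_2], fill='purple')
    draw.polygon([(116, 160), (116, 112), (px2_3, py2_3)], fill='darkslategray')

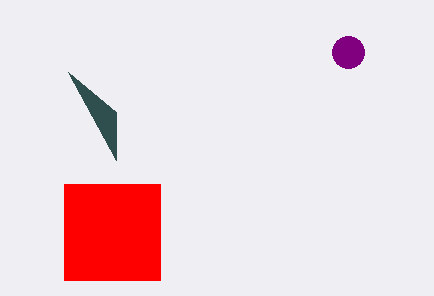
px0_1 = 64; py0_1 = 184; px1_1 = 160; py1_1 = 280; center_x_2 = 348; center_y_2 = 52; radius_2 = 16; px2_3 = 68; py2_3 = 72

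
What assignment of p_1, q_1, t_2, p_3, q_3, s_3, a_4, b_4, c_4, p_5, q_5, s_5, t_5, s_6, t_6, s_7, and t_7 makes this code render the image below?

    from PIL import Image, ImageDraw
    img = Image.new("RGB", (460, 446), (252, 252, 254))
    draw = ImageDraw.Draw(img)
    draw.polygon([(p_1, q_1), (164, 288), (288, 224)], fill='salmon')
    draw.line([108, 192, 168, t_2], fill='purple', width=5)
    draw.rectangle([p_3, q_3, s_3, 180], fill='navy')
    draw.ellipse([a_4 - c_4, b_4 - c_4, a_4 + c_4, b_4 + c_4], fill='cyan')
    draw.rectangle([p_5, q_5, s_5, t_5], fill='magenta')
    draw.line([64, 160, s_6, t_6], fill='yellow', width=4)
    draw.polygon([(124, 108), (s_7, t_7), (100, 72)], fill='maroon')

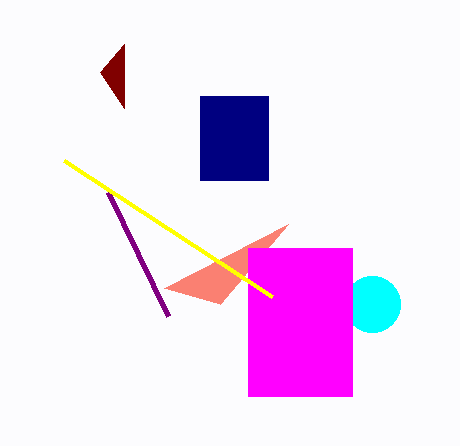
p_1 = 220
q_1 = 304
t_2 = 316
p_3 = 200
q_3 = 96
s_3 = 268
a_4 = 372
b_4 = 304
c_4 = 28
p_5 = 248
q_5 = 248
s_5 = 352
t_5 = 396
s_6 = 272
t_6 = 296
s_7 = 124
t_7 = 44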